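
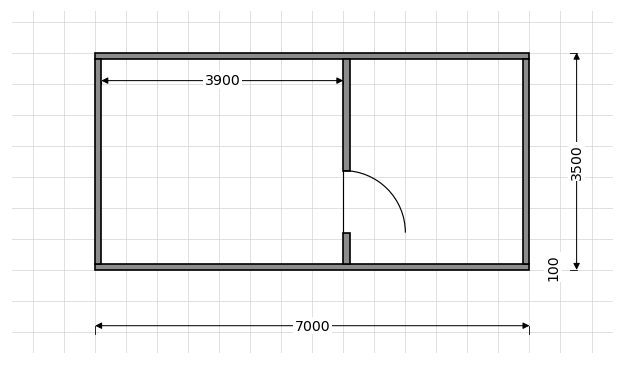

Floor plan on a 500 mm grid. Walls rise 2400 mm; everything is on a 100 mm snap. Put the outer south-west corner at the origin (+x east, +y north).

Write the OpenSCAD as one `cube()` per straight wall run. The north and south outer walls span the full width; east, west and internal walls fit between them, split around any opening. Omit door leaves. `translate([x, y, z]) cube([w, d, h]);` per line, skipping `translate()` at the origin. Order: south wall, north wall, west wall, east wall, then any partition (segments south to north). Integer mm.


cube([7000, 100, 2400]);
translate([0, 3400, 0]) cube([7000, 100, 2400]);
translate([0, 100, 0]) cube([100, 3300, 2400]);
translate([6900, 100, 0]) cube([100, 3300, 2400]);
translate([4000, 100, 0]) cube([100, 500, 2400]);
translate([4000, 1600, 0]) cube([100, 1800, 2400]);


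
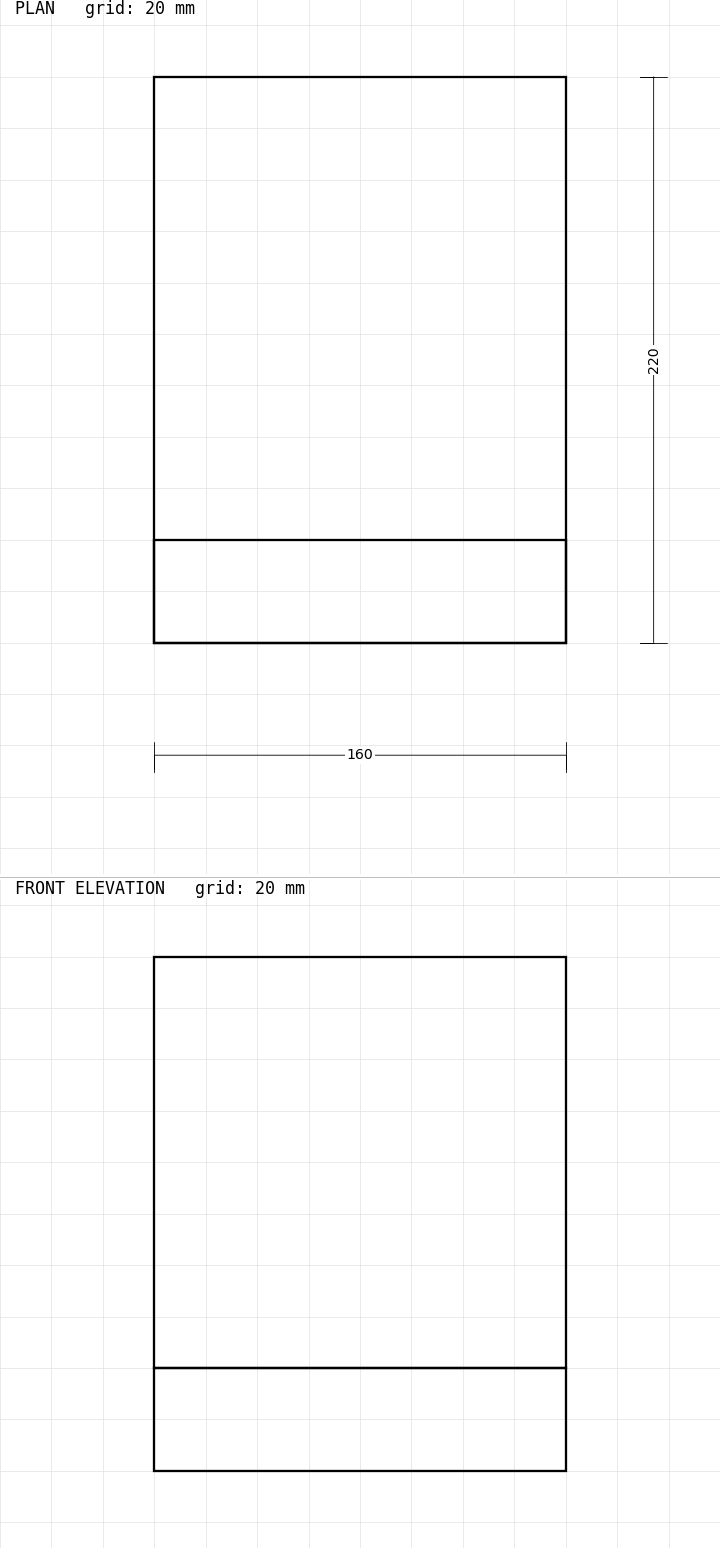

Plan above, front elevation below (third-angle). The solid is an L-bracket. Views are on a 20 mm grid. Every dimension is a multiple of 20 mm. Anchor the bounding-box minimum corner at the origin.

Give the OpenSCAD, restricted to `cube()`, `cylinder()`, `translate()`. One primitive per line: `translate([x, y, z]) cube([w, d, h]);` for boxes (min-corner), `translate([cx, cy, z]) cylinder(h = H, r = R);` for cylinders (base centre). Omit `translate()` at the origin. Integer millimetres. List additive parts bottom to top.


cube([160, 220, 40]);
translate([0, 0, 40]) cube([160, 40, 160]);


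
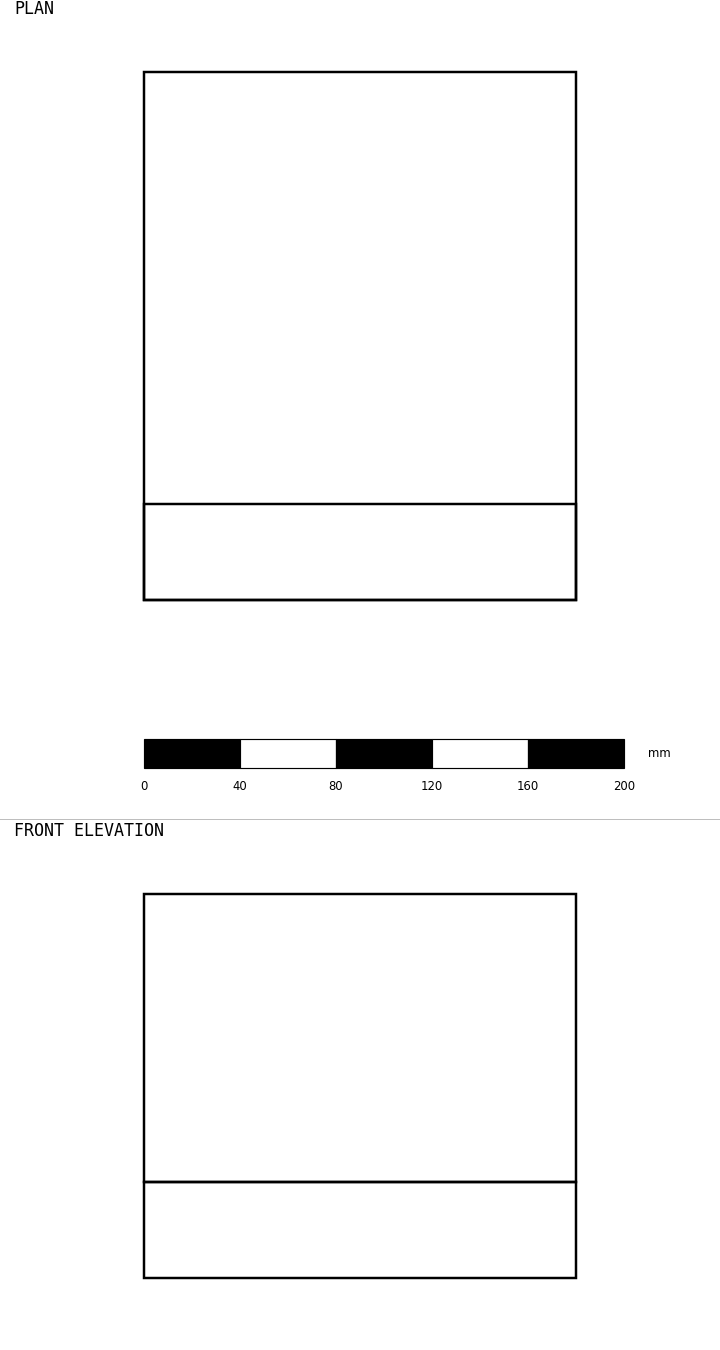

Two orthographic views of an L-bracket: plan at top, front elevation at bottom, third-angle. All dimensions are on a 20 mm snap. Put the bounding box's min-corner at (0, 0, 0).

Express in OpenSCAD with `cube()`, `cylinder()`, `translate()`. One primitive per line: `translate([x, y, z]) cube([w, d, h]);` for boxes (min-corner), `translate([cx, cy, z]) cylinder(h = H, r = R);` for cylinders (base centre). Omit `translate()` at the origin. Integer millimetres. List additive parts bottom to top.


cube([180, 220, 40]);
translate([0, 0, 40]) cube([180, 40, 120]);


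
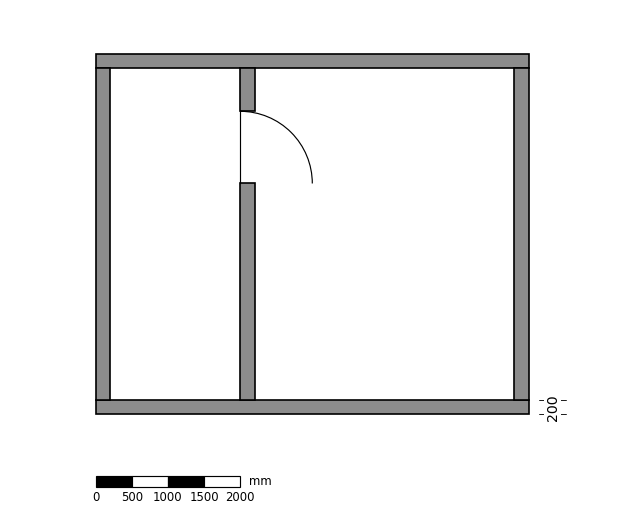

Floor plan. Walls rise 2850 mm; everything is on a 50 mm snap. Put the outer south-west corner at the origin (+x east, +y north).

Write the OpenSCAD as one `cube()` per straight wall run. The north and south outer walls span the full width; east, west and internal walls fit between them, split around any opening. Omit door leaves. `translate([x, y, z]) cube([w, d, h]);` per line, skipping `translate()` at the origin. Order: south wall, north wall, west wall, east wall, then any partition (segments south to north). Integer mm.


cube([6000, 200, 2850]);
translate([0, 4800, 0]) cube([6000, 200, 2850]);
translate([0, 200, 0]) cube([200, 4600, 2850]);
translate([5800, 200, 0]) cube([200, 4600, 2850]);
translate([2000, 200, 0]) cube([200, 3000, 2850]);
translate([2000, 4200, 0]) cube([200, 600, 2850]);


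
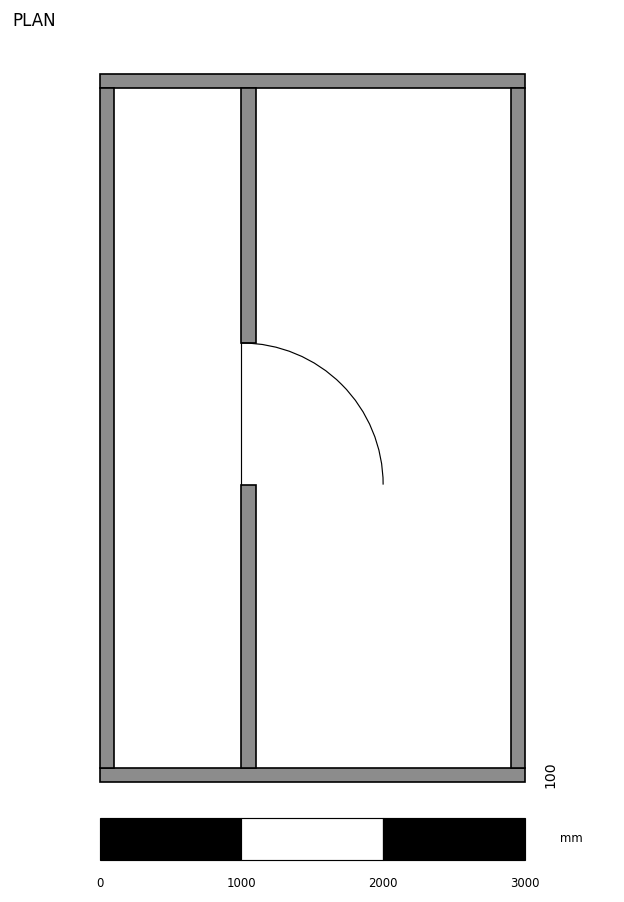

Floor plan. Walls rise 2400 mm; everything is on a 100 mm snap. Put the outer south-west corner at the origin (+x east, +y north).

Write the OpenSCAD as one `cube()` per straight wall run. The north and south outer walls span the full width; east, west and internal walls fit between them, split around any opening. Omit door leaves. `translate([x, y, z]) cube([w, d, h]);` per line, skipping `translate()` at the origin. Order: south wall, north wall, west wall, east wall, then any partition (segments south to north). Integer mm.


cube([3000, 100, 2400]);
translate([0, 4900, 0]) cube([3000, 100, 2400]);
translate([0, 100, 0]) cube([100, 4800, 2400]);
translate([2900, 100, 0]) cube([100, 4800, 2400]);
translate([1000, 100, 0]) cube([100, 2000, 2400]);
translate([1000, 3100, 0]) cube([100, 1800, 2400]);


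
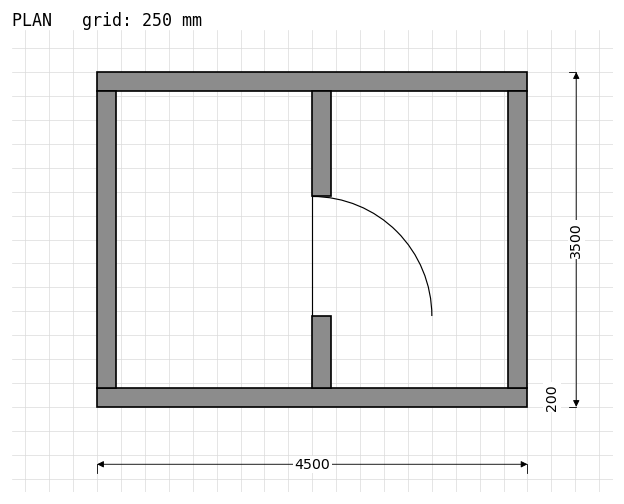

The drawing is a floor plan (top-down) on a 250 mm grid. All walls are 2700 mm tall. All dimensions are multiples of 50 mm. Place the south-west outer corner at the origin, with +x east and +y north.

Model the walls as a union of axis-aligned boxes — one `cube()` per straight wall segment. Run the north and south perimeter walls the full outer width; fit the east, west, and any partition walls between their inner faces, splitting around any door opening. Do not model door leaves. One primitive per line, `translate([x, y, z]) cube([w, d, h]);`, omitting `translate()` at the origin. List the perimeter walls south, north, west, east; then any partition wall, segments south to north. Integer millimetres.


cube([4500, 200, 2700]);
translate([0, 3300, 0]) cube([4500, 200, 2700]);
translate([0, 200, 0]) cube([200, 3100, 2700]);
translate([4300, 200, 0]) cube([200, 3100, 2700]);
translate([2250, 200, 0]) cube([200, 750, 2700]);
translate([2250, 2200, 0]) cube([200, 1100, 2700]);


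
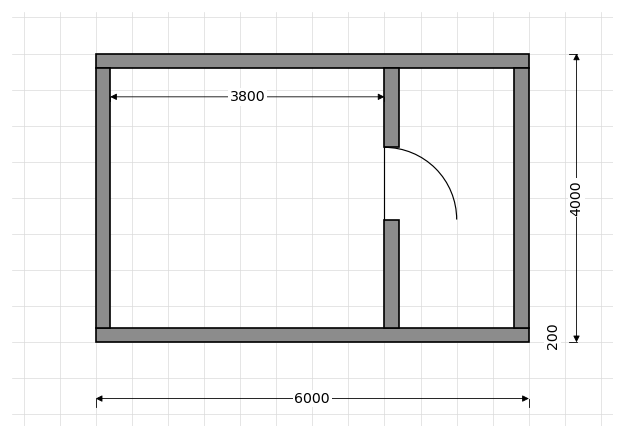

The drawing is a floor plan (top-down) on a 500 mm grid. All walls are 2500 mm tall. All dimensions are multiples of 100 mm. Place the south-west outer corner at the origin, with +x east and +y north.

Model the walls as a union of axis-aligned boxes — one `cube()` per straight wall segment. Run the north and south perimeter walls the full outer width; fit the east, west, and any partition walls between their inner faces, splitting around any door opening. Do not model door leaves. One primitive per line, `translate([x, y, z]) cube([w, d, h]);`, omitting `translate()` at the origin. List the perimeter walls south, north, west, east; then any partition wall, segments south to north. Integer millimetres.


cube([6000, 200, 2500]);
translate([0, 3800, 0]) cube([6000, 200, 2500]);
translate([0, 200, 0]) cube([200, 3600, 2500]);
translate([5800, 200, 0]) cube([200, 3600, 2500]);
translate([4000, 200, 0]) cube([200, 1500, 2500]);
translate([4000, 2700, 0]) cube([200, 1100, 2500]);


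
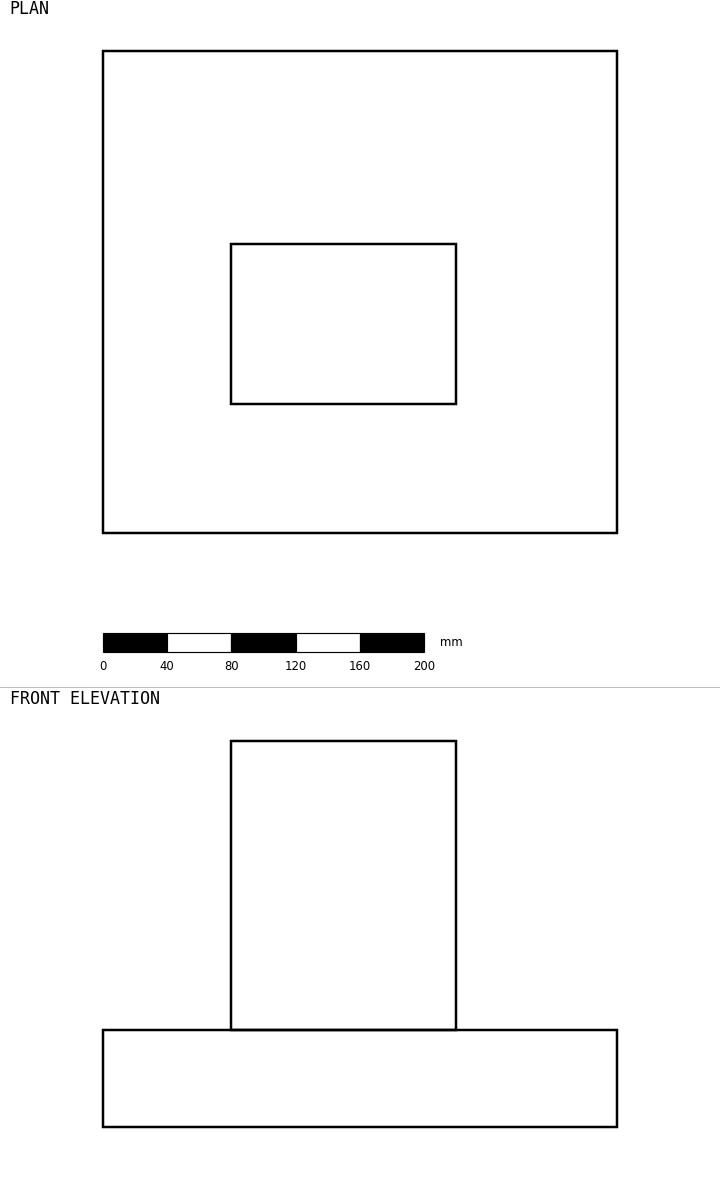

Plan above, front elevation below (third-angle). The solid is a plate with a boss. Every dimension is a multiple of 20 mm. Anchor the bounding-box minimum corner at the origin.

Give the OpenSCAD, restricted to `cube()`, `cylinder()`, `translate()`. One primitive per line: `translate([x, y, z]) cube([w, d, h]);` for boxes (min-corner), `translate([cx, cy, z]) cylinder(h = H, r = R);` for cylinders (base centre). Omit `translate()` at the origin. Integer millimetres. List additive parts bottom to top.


cube([320, 300, 60]);
translate([80, 80, 60]) cube([140, 100, 180]);


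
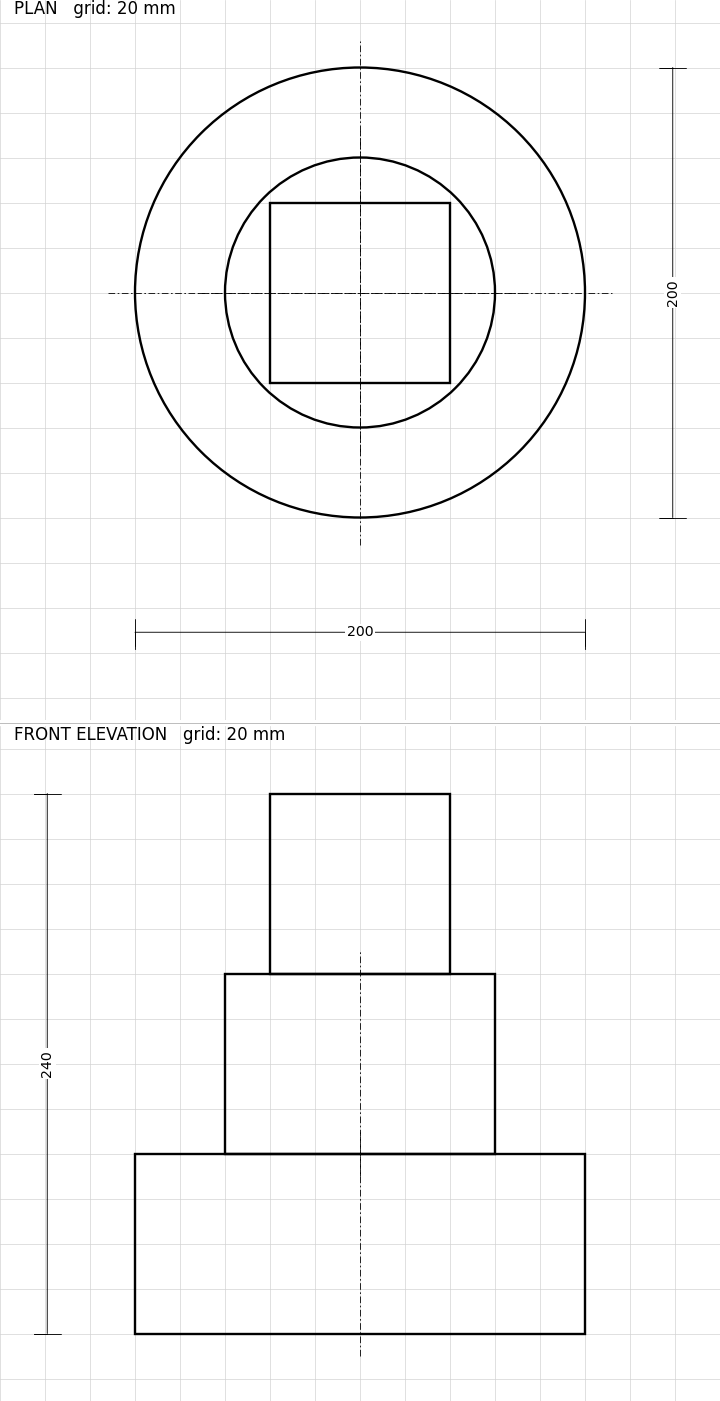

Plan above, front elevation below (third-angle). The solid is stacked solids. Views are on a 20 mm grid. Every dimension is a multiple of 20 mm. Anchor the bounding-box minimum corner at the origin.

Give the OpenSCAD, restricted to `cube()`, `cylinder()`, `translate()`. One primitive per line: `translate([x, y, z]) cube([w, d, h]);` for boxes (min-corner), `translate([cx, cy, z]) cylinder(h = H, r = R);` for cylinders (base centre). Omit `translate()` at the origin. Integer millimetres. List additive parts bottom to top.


translate([100, 100, 0]) cylinder(h = 80, r = 100);
translate([100, 100, 80]) cylinder(h = 80, r = 60);
translate([60, 60, 160]) cube([80, 80, 80]);


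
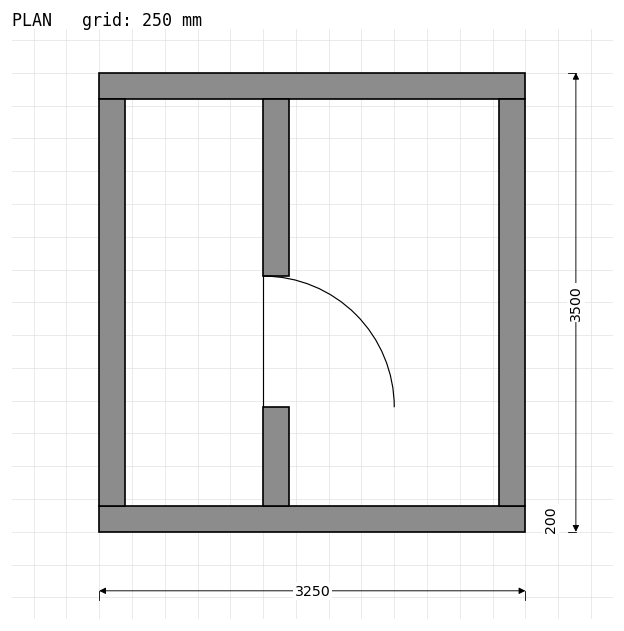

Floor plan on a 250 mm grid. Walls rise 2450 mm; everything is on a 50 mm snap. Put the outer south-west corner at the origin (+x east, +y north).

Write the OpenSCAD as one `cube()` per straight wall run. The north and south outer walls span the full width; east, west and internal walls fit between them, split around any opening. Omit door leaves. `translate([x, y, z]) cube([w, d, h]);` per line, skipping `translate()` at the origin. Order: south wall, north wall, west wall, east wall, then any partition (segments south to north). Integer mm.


cube([3250, 200, 2450]);
translate([0, 3300, 0]) cube([3250, 200, 2450]);
translate([0, 200, 0]) cube([200, 3100, 2450]);
translate([3050, 200, 0]) cube([200, 3100, 2450]);
translate([1250, 200, 0]) cube([200, 750, 2450]);
translate([1250, 1950, 0]) cube([200, 1350, 2450]);


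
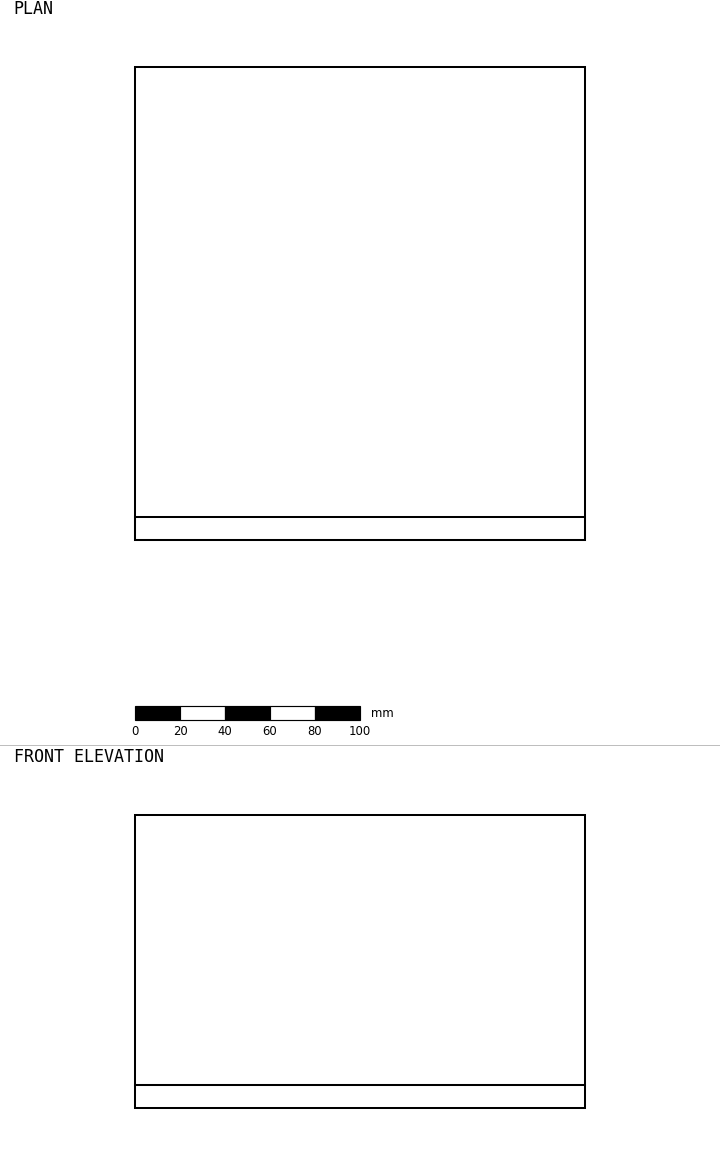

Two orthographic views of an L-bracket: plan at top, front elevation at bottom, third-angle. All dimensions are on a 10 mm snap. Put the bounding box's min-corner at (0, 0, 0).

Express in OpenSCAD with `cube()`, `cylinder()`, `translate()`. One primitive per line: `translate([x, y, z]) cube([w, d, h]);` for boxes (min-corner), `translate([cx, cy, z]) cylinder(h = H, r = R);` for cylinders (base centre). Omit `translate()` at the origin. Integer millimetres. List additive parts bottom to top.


cube([200, 210, 10]);
translate([0, 0, 10]) cube([200, 10, 120]);


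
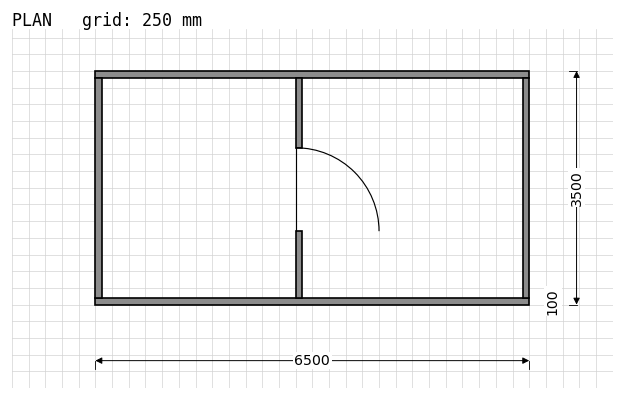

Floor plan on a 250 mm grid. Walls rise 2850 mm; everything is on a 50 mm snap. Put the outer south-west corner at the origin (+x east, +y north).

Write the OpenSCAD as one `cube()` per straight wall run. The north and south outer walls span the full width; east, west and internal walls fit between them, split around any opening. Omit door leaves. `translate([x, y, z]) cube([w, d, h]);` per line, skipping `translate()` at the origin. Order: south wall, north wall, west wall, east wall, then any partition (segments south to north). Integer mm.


cube([6500, 100, 2850]);
translate([0, 3400, 0]) cube([6500, 100, 2850]);
translate([0, 100, 0]) cube([100, 3300, 2850]);
translate([6400, 100, 0]) cube([100, 3300, 2850]);
translate([3000, 100, 0]) cube([100, 1000, 2850]);
translate([3000, 2350, 0]) cube([100, 1050, 2850]);


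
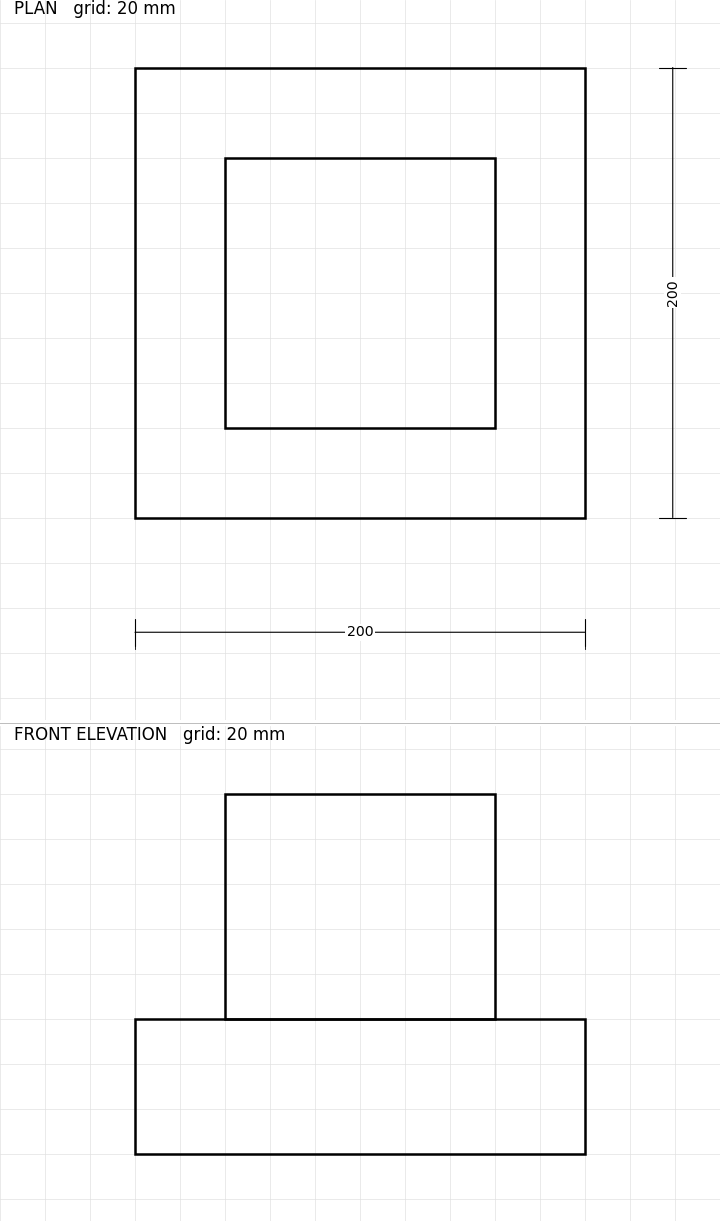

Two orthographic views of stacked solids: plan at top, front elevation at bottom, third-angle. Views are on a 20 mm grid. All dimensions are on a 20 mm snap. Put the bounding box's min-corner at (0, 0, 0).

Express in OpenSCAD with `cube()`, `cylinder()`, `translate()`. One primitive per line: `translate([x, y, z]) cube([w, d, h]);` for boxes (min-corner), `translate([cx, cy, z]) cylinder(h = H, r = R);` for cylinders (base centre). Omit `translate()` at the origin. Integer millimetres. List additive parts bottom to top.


cube([200, 200, 60]);
translate([40, 40, 60]) cube([120, 120, 100]);


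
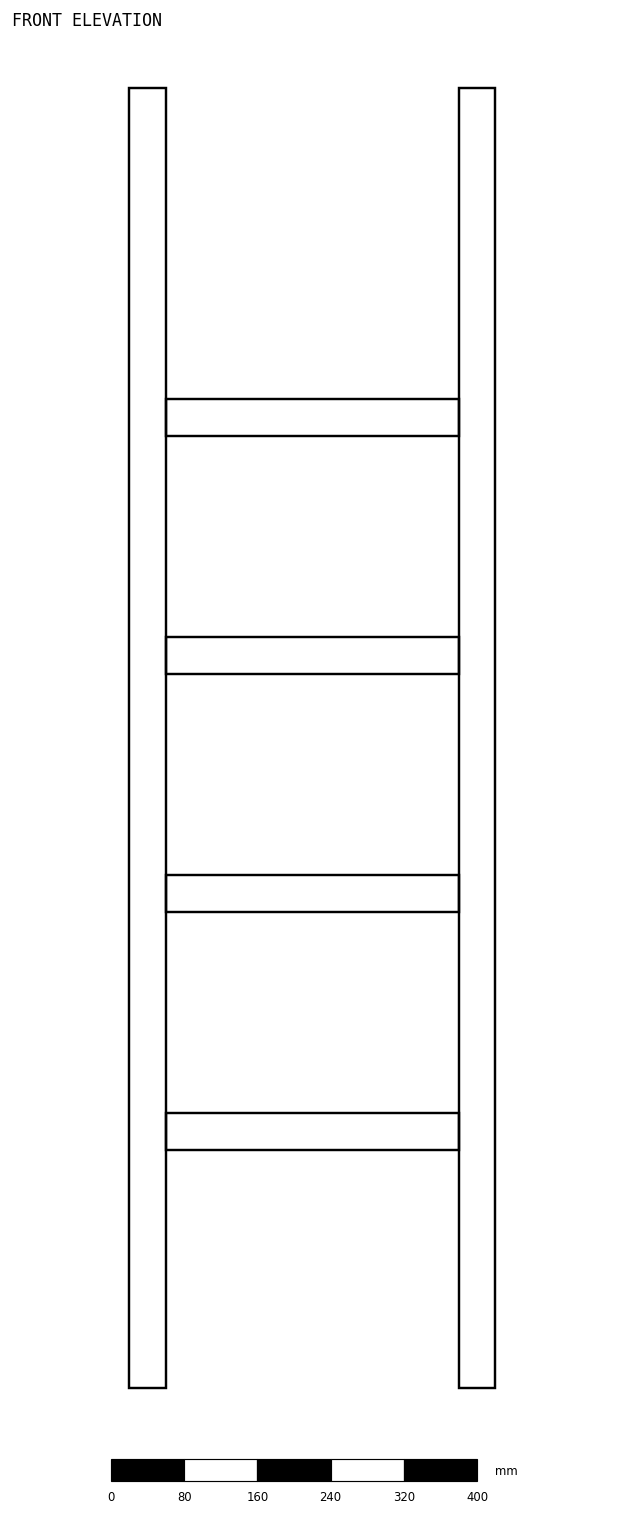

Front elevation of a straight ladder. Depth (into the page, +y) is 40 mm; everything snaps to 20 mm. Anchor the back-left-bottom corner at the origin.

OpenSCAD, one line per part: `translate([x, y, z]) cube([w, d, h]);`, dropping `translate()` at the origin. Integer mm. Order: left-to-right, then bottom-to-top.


cube([40, 40, 1420]);
translate([40, 0, 260]) cube([320, 40, 40]);
translate([40, 0, 520]) cube([320, 40, 40]);
translate([40, 0, 780]) cube([320, 40, 40]);
translate([40, 0, 1040]) cube([320, 40, 40]);
translate([360, 0, 0]) cube([40, 40, 1420]);


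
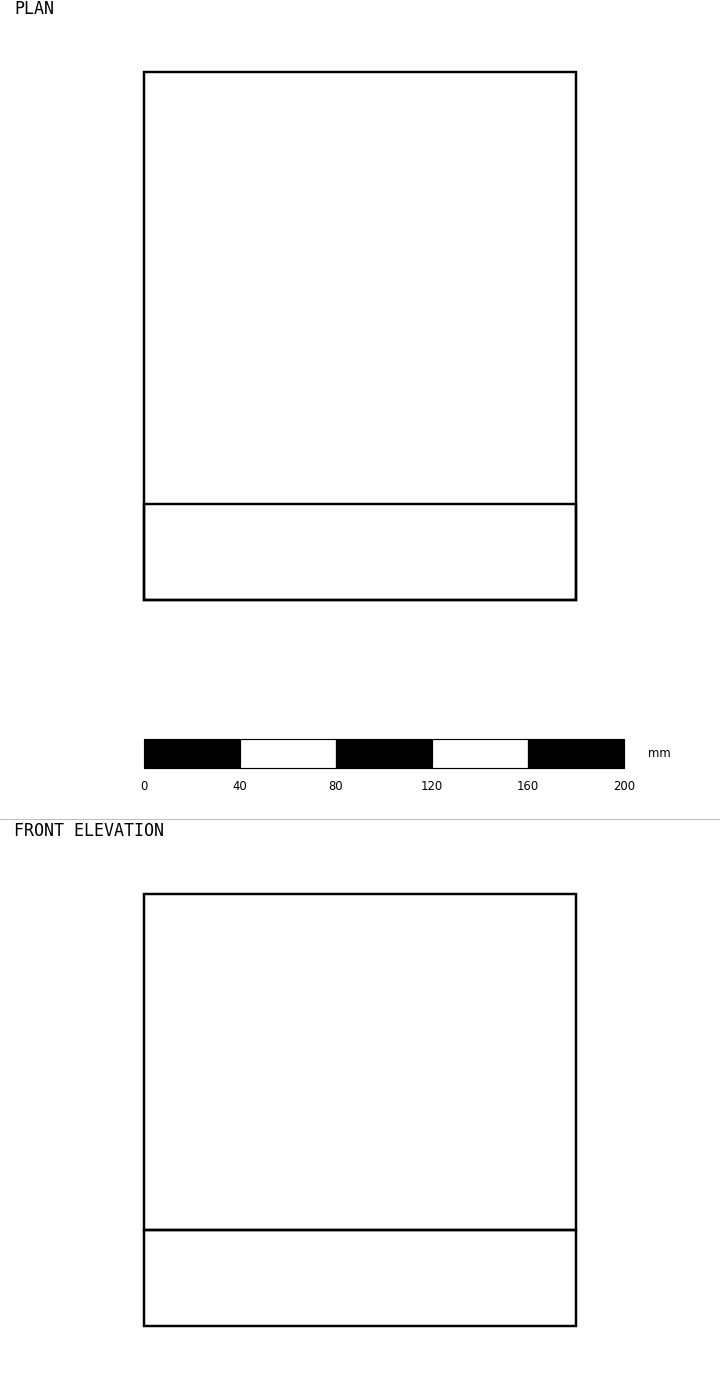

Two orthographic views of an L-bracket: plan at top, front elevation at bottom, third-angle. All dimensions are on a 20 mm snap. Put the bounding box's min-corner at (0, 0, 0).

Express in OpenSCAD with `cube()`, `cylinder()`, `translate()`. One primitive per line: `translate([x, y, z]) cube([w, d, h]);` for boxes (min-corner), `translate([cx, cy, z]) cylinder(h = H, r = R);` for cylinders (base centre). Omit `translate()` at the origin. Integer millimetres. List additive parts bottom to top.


cube([180, 220, 40]);
translate([0, 0, 40]) cube([180, 40, 140]);


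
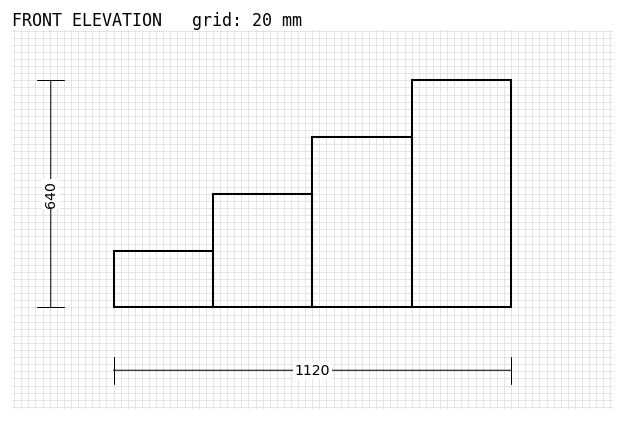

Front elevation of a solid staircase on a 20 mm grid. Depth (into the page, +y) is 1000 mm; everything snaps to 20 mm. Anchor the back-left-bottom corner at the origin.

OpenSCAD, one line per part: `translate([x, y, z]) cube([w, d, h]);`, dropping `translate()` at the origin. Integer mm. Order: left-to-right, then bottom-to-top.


cube([280, 1000, 160]);
translate([280, 0, 0]) cube([280, 1000, 320]);
translate([560, 0, 0]) cube([280, 1000, 480]);
translate([840, 0, 0]) cube([280, 1000, 640]);


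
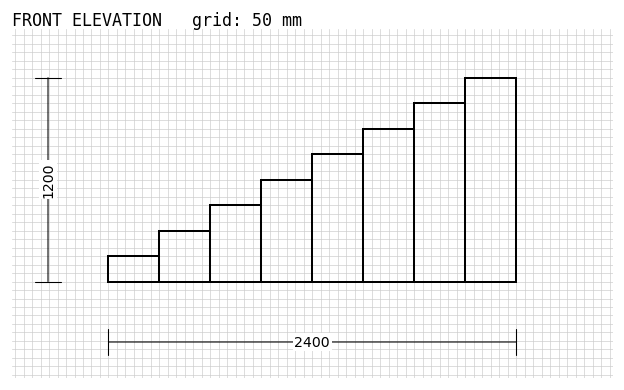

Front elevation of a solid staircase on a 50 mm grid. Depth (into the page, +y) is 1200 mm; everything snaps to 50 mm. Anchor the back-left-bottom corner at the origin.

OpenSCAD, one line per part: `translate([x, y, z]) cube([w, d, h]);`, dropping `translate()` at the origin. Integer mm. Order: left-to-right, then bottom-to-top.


cube([300, 1200, 150]);
translate([300, 0, 0]) cube([300, 1200, 300]);
translate([600, 0, 0]) cube([300, 1200, 450]);
translate([900, 0, 0]) cube([300, 1200, 600]);
translate([1200, 0, 0]) cube([300, 1200, 750]);
translate([1500, 0, 0]) cube([300, 1200, 900]);
translate([1800, 0, 0]) cube([300, 1200, 1050]);
translate([2100, 0, 0]) cube([300, 1200, 1200]);


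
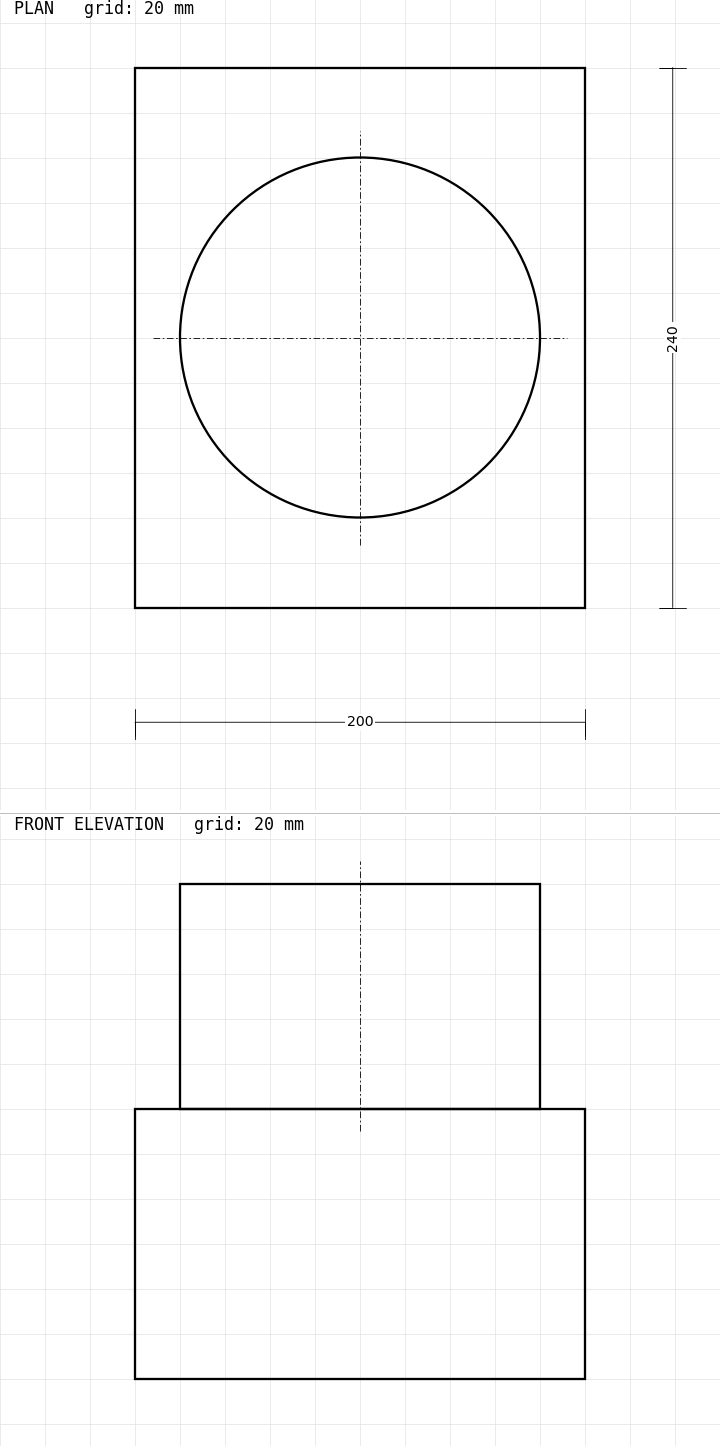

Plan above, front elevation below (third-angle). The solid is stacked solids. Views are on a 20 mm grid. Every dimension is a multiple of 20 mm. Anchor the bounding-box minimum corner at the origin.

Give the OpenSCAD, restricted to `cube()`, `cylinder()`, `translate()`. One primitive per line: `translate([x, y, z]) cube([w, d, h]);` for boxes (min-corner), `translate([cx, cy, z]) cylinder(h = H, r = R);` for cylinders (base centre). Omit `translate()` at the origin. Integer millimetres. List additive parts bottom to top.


cube([200, 240, 120]);
translate([100, 120, 120]) cylinder(h = 100, r = 80);


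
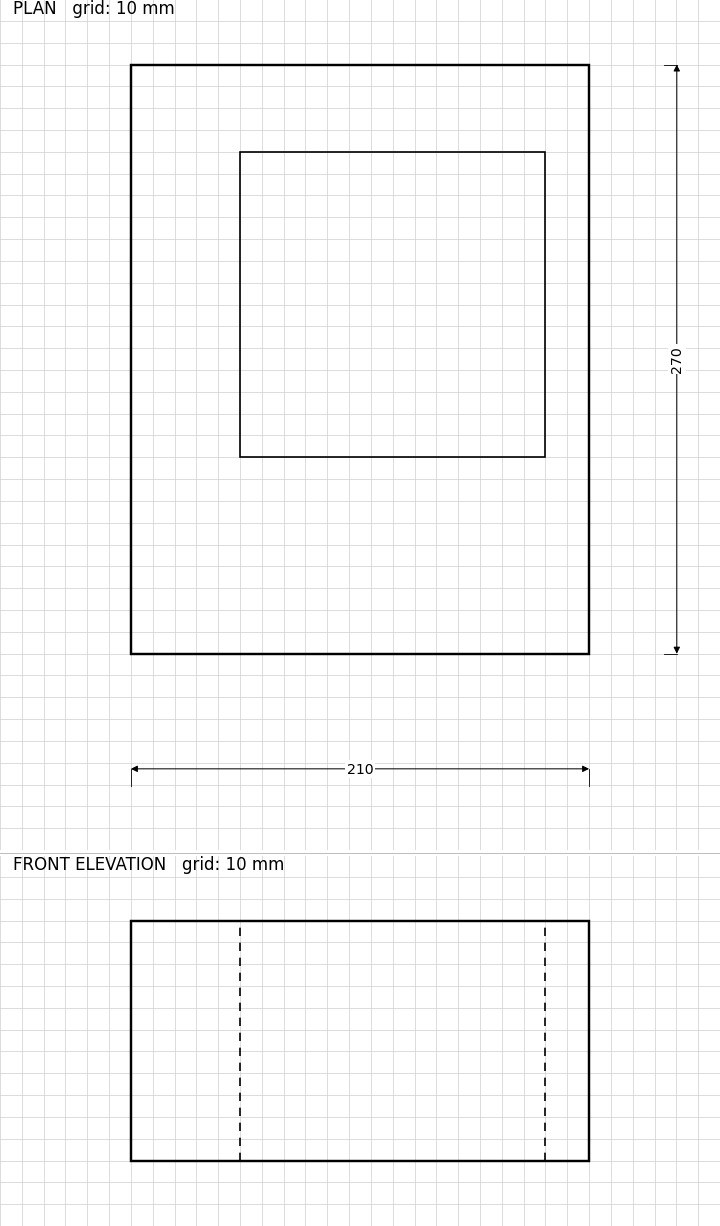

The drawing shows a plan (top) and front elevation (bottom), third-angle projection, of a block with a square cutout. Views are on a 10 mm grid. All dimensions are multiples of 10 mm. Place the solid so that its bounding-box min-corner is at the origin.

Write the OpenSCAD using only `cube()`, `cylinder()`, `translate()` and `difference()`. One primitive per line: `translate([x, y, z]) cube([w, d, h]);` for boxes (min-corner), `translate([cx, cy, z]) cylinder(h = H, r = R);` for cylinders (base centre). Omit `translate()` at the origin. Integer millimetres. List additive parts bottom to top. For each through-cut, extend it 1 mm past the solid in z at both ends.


difference() {
  cube([210, 270, 110]);
  translate([50, 90, -1]) cube([140, 140, 112]);
}


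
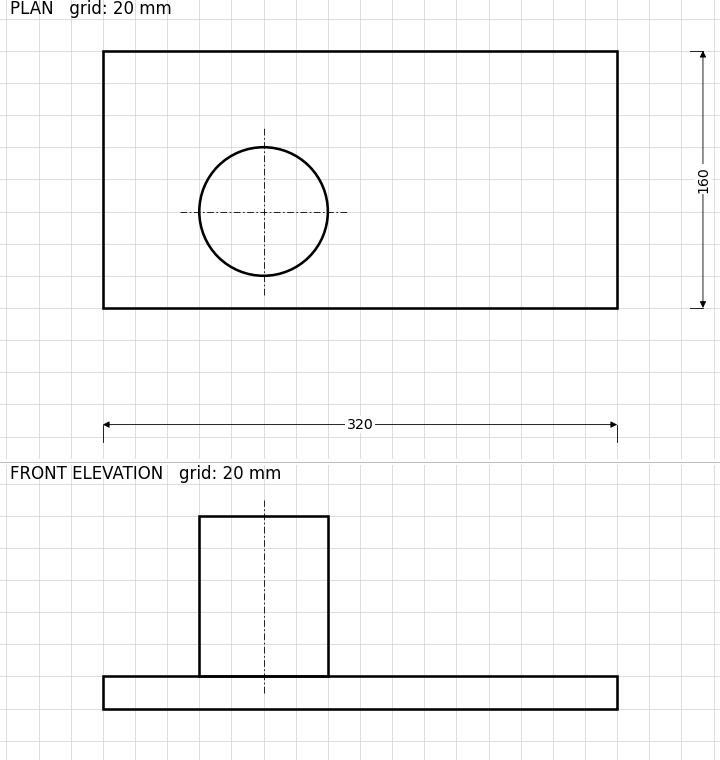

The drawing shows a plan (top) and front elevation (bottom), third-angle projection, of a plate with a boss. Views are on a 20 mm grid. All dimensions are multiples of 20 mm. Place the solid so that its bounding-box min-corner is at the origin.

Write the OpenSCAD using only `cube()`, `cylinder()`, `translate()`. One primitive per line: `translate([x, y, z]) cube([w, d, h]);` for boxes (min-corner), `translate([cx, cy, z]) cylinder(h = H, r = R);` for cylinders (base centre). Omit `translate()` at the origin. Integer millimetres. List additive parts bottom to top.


cube([320, 160, 20]);
translate([100, 60, 20]) cylinder(h = 100, r = 40);


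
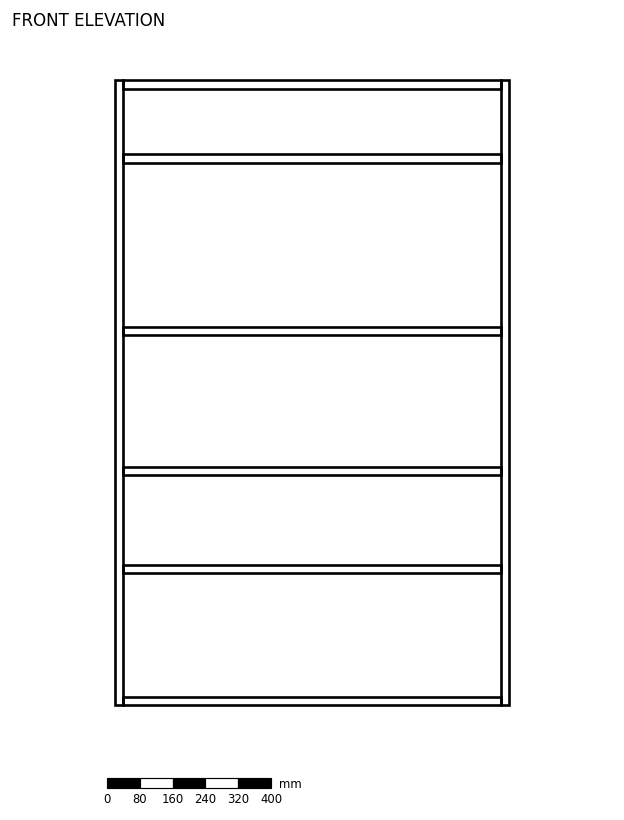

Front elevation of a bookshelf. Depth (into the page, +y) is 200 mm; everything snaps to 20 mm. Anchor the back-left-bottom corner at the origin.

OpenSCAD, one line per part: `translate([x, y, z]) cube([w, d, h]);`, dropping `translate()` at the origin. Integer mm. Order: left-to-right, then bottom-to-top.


cube([20, 200, 1520]);
translate([20, 0, 0]) cube([920, 200, 20]);
translate([20, 0, 320]) cube([920, 200, 20]);
translate([20, 0, 560]) cube([920, 200, 20]);
translate([20, 0, 900]) cube([920, 200, 20]);
translate([20, 0, 1320]) cube([920, 200, 20]);
translate([20, 0, 1500]) cube([920, 200, 20]);
translate([940, 0, 0]) cube([20, 200, 1520]);


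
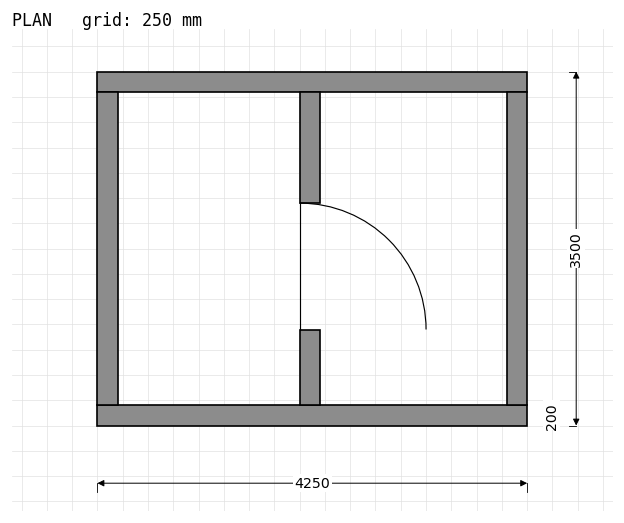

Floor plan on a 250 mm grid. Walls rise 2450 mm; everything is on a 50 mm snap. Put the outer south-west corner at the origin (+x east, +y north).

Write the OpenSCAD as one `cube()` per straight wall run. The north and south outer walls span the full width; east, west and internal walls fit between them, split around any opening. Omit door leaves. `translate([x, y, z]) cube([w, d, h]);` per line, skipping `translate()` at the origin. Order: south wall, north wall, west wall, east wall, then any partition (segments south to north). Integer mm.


cube([4250, 200, 2450]);
translate([0, 3300, 0]) cube([4250, 200, 2450]);
translate([0, 200, 0]) cube([200, 3100, 2450]);
translate([4050, 200, 0]) cube([200, 3100, 2450]);
translate([2000, 200, 0]) cube([200, 750, 2450]);
translate([2000, 2200, 0]) cube([200, 1100, 2450]);


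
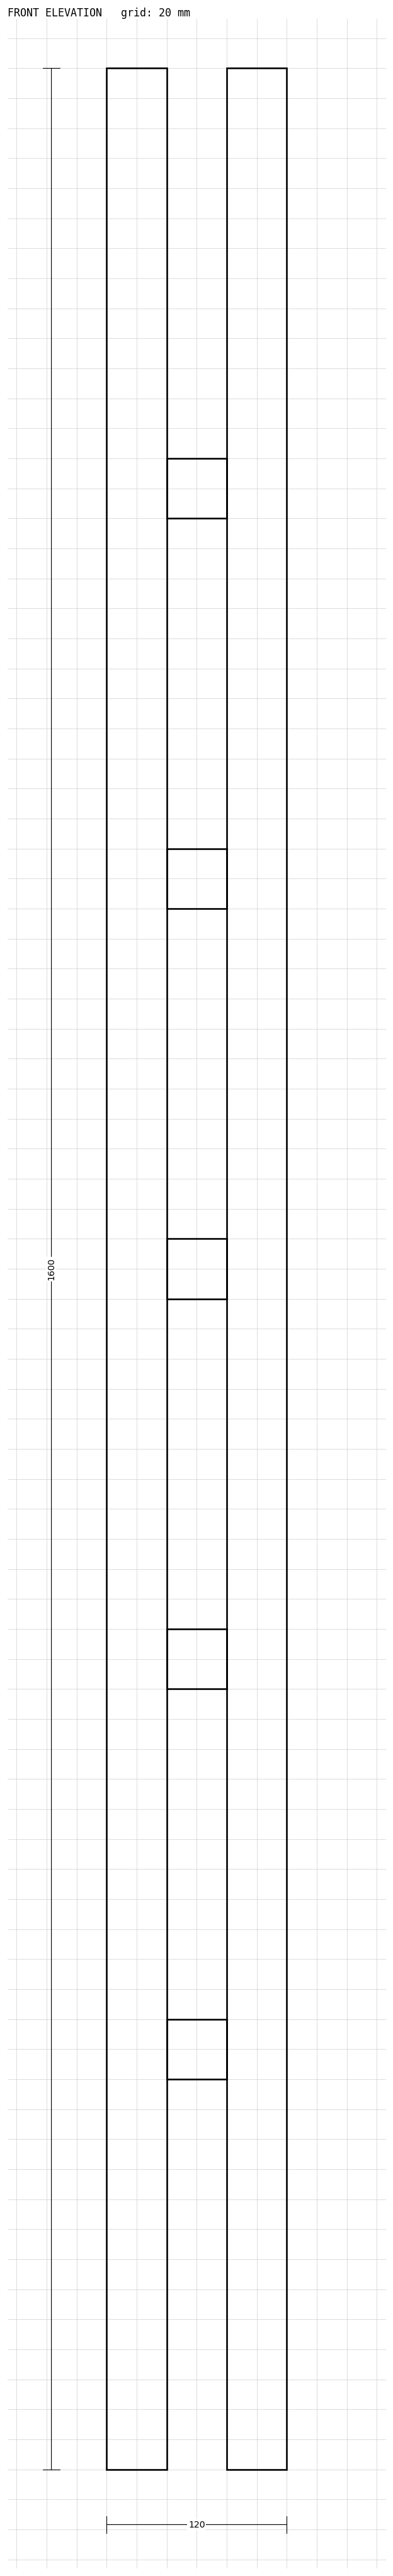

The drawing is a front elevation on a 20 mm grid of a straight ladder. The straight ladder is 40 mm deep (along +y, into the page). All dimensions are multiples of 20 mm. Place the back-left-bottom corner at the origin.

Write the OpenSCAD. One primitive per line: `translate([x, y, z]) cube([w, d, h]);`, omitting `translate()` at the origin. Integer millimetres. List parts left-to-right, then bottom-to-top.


cube([40, 40, 1600]);
translate([40, 0, 260]) cube([40, 40, 40]);
translate([40, 0, 520]) cube([40, 40, 40]);
translate([40, 0, 780]) cube([40, 40, 40]);
translate([40, 0, 1040]) cube([40, 40, 40]);
translate([40, 0, 1300]) cube([40, 40, 40]);
translate([80, 0, 0]) cube([40, 40, 1600]);


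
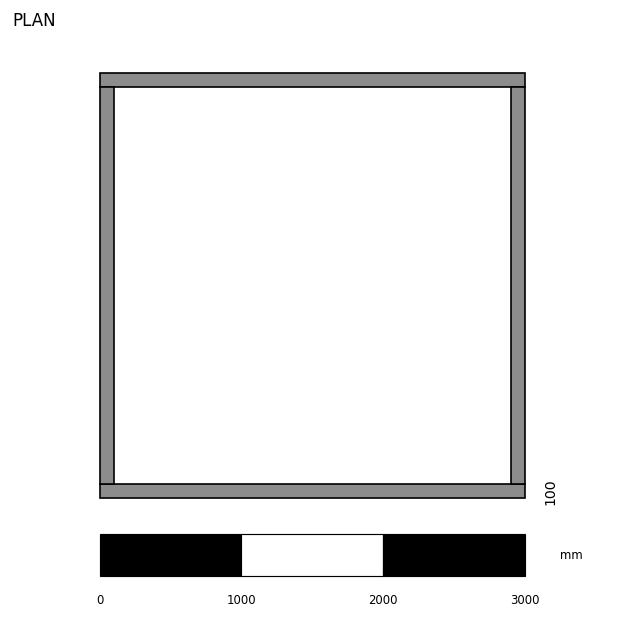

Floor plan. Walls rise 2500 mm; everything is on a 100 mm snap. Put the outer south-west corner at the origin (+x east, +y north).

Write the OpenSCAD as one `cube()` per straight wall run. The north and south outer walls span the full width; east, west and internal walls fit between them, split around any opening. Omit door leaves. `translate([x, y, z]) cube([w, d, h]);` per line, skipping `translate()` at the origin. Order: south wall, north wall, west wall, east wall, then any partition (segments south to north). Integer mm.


cube([3000, 100, 2500]);
translate([0, 2900, 0]) cube([3000, 100, 2500]);
translate([0, 100, 0]) cube([100, 2800, 2500]);
translate([2900, 100, 0]) cube([100, 2800, 2500]);


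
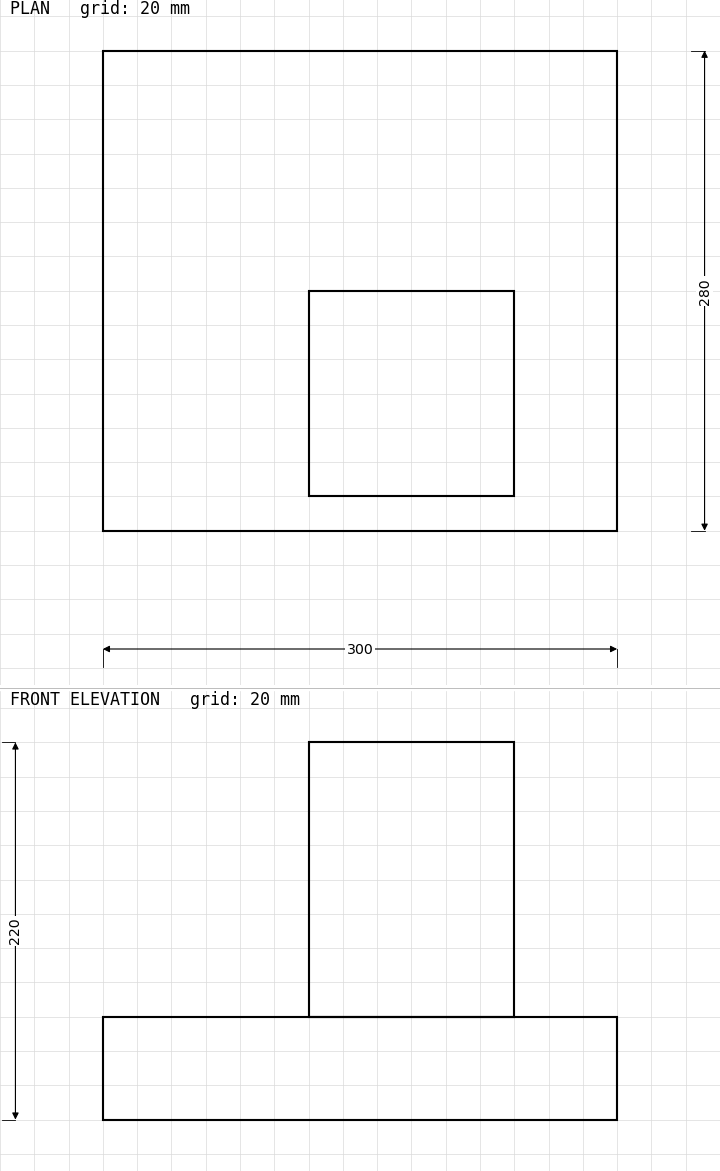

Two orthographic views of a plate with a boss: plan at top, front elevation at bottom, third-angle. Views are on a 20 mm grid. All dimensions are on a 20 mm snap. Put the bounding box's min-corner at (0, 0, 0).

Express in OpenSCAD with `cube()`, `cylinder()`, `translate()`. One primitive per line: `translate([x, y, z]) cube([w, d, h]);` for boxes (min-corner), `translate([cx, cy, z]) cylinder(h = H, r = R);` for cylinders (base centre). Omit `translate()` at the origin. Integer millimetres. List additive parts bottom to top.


cube([300, 280, 60]);
translate([120, 20, 60]) cube([120, 120, 160]);


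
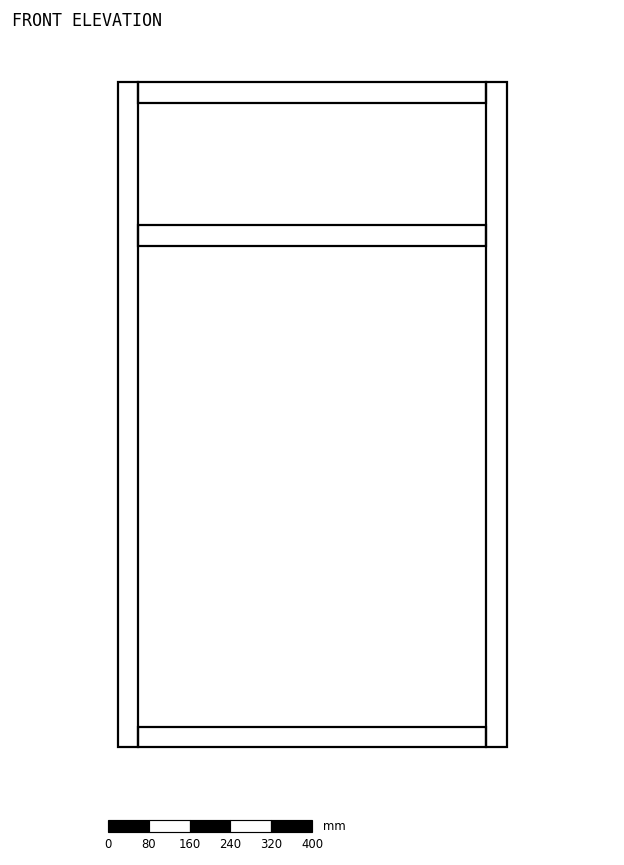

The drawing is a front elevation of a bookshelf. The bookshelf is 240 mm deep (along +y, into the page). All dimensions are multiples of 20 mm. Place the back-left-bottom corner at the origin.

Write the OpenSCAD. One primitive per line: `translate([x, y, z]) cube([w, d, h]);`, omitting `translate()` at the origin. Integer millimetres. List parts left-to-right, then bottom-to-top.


cube([40, 240, 1300]);
translate([40, 0, 0]) cube([680, 240, 40]);
translate([40, 0, 980]) cube([680, 240, 40]);
translate([40, 0, 1260]) cube([680, 240, 40]);
translate([720, 0, 0]) cube([40, 240, 1300]);


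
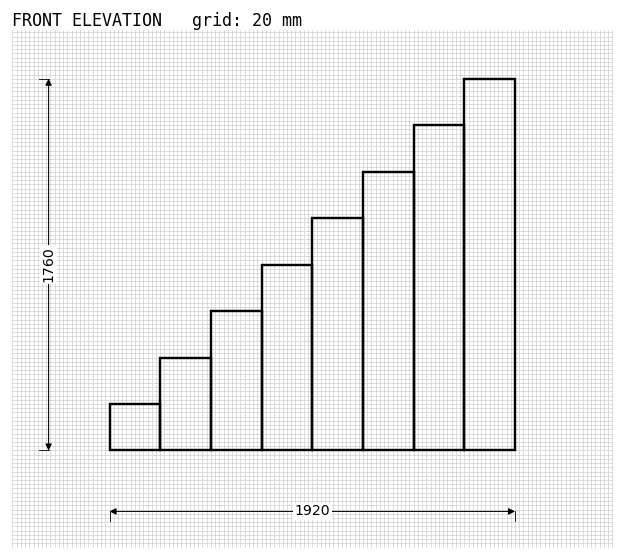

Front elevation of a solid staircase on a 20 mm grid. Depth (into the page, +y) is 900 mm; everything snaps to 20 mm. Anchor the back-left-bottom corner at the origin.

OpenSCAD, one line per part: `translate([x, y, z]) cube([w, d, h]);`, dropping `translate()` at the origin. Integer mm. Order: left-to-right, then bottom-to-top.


cube([240, 900, 220]);
translate([240, 0, 0]) cube([240, 900, 440]);
translate([480, 0, 0]) cube([240, 900, 660]);
translate([720, 0, 0]) cube([240, 900, 880]);
translate([960, 0, 0]) cube([240, 900, 1100]);
translate([1200, 0, 0]) cube([240, 900, 1320]);
translate([1440, 0, 0]) cube([240, 900, 1540]);
translate([1680, 0, 0]) cube([240, 900, 1760]);


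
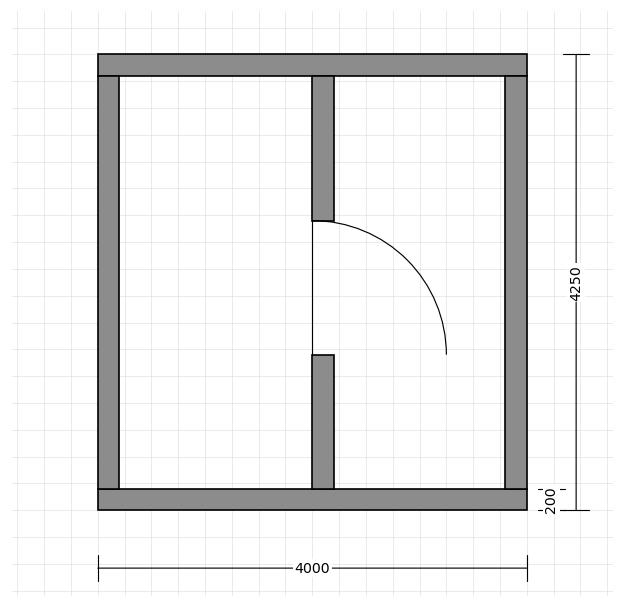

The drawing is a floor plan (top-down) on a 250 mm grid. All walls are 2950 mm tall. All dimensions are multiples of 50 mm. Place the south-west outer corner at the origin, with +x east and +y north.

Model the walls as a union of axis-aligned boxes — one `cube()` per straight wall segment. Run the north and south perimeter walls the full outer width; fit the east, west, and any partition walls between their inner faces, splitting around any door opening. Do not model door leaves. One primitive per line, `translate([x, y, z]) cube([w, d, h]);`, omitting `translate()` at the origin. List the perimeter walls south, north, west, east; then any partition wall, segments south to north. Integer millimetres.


cube([4000, 200, 2950]);
translate([0, 4050, 0]) cube([4000, 200, 2950]);
translate([0, 200, 0]) cube([200, 3850, 2950]);
translate([3800, 200, 0]) cube([200, 3850, 2950]);
translate([2000, 200, 0]) cube([200, 1250, 2950]);
translate([2000, 2700, 0]) cube([200, 1350, 2950]);


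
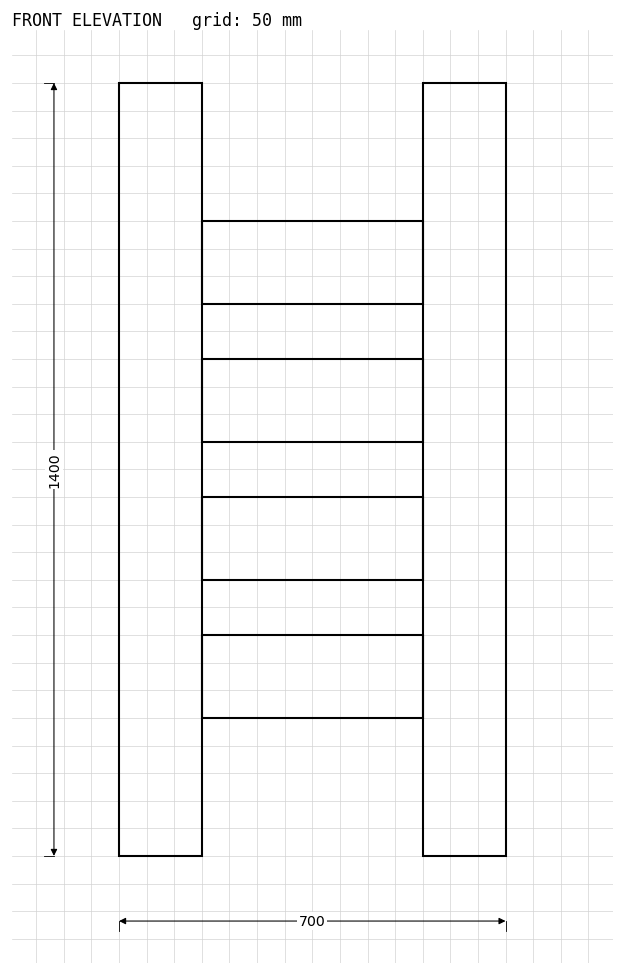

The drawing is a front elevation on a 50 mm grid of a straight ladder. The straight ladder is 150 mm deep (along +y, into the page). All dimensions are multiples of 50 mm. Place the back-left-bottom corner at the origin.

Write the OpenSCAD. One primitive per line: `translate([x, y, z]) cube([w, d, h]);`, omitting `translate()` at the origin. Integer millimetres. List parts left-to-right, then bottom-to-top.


cube([150, 150, 1400]);
translate([150, 0, 250]) cube([400, 150, 150]);
translate([150, 0, 500]) cube([400, 150, 150]);
translate([150, 0, 750]) cube([400, 150, 150]);
translate([150, 0, 1000]) cube([400, 150, 150]);
translate([550, 0, 0]) cube([150, 150, 1400]);


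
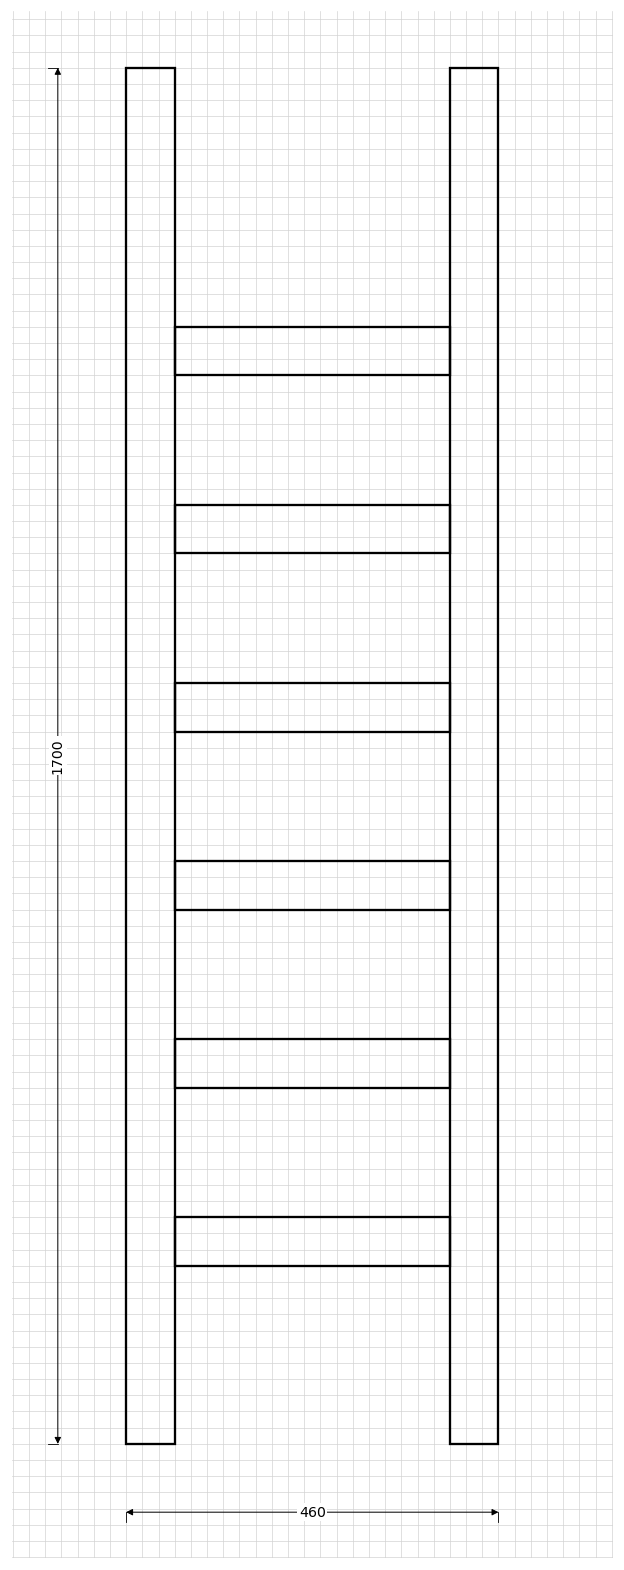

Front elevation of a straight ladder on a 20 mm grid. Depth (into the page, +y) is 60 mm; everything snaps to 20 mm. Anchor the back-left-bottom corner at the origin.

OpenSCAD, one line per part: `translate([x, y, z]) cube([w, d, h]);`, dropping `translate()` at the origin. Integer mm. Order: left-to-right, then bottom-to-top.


cube([60, 60, 1700]);
translate([60, 0, 220]) cube([340, 60, 60]);
translate([60, 0, 440]) cube([340, 60, 60]);
translate([60, 0, 660]) cube([340, 60, 60]);
translate([60, 0, 880]) cube([340, 60, 60]);
translate([60, 0, 1100]) cube([340, 60, 60]);
translate([60, 0, 1320]) cube([340, 60, 60]);
translate([400, 0, 0]) cube([60, 60, 1700]);


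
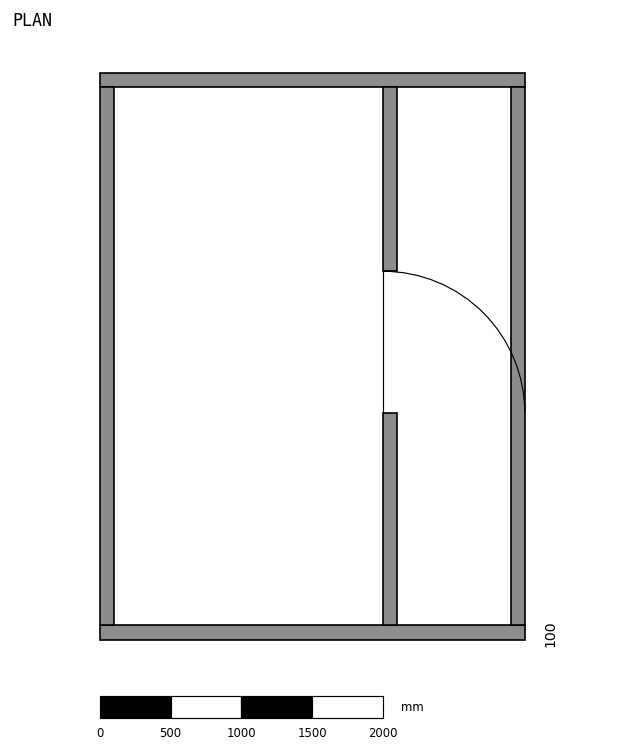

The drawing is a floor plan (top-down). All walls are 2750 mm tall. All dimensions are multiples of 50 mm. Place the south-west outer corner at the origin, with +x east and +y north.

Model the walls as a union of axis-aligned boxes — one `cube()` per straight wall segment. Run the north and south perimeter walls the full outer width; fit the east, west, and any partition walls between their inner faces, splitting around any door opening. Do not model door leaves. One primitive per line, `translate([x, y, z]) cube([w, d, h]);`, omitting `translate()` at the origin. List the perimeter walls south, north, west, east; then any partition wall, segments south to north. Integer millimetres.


cube([3000, 100, 2750]);
translate([0, 3900, 0]) cube([3000, 100, 2750]);
translate([0, 100, 0]) cube([100, 3800, 2750]);
translate([2900, 100, 0]) cube([100, 3800, 2750]);
translate([2000, 100, 0]) cube([100, 1500, 2750]);
translate([2000, 2600, 0]) cube([100, 1300, 2750]);


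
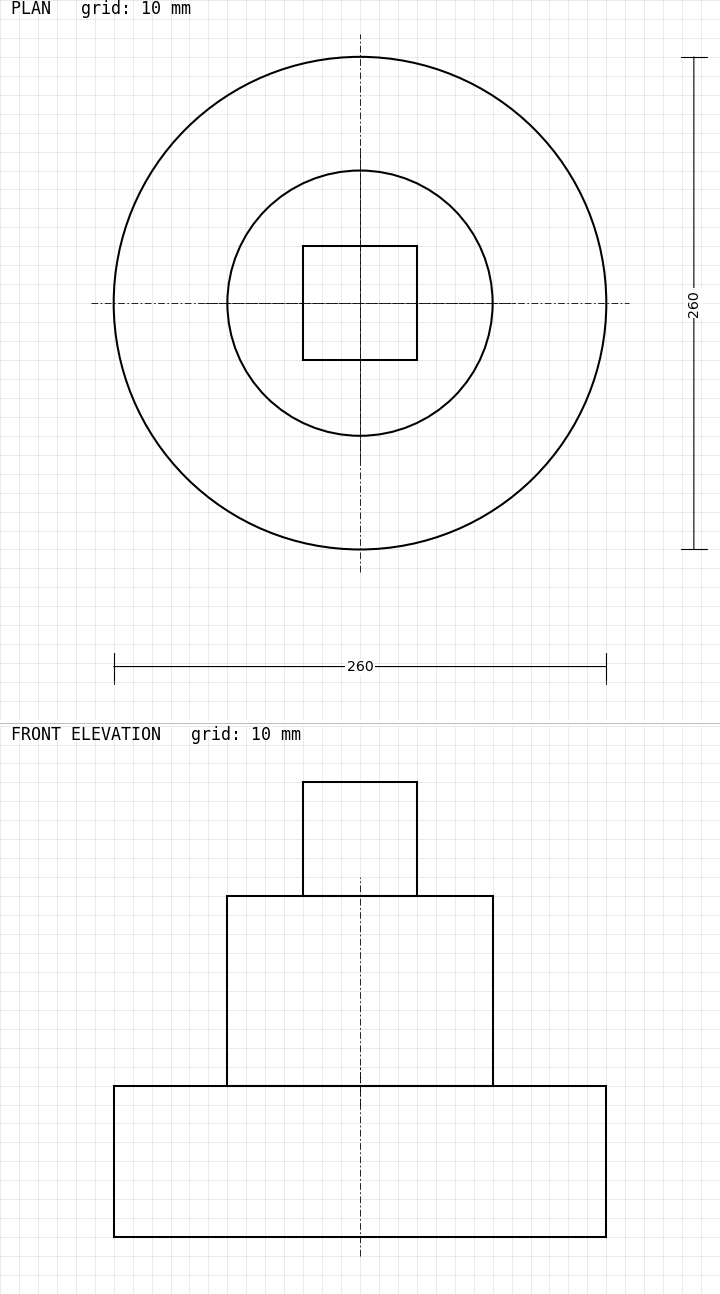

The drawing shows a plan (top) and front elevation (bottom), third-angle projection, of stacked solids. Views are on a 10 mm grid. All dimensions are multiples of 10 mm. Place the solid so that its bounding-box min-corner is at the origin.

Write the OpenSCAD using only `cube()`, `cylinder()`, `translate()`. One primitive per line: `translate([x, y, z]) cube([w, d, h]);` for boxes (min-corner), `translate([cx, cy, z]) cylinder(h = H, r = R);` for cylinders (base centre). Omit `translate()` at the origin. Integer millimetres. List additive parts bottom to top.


translate([130, 130, 0]) cylinder(h = 80, r = 130);
translate([130, 130, 80]) cylinder(h = 100, r = 70);
translate([100, 100, 180]) cube([60, 60, 60]);


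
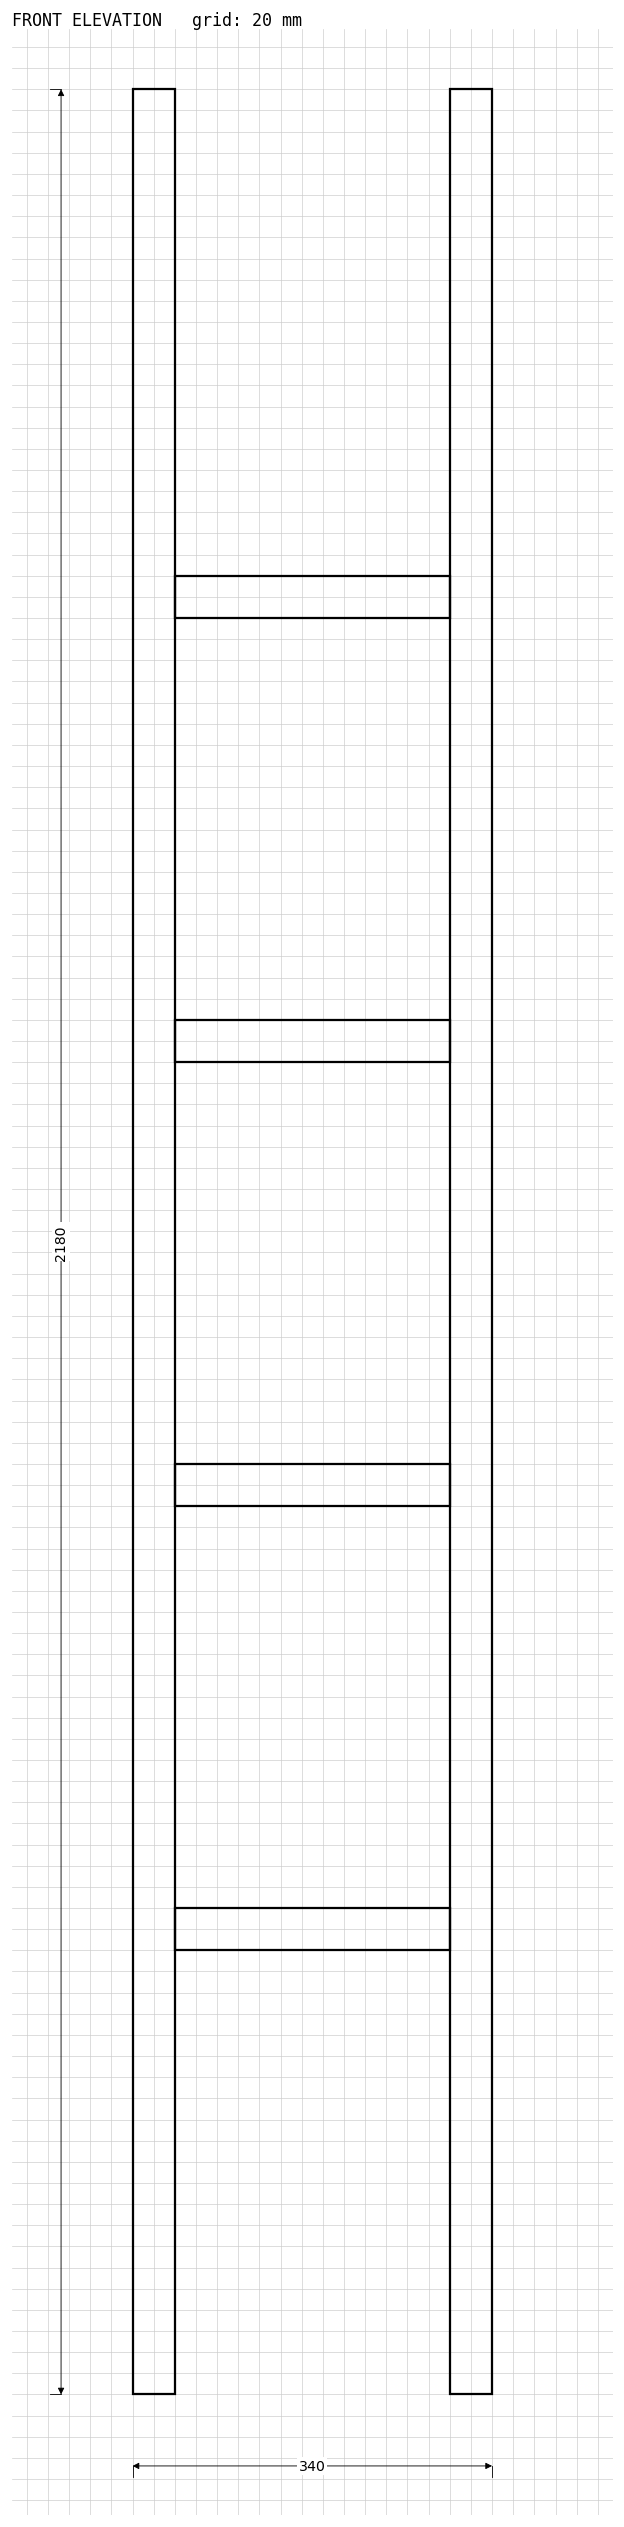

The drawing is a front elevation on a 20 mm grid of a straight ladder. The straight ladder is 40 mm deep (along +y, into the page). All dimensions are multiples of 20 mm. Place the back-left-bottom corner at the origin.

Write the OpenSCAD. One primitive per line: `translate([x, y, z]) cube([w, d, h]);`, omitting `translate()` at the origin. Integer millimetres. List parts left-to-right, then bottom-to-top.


cube([40, 40, 2180]);
translate([40, 0, 420]) cube([260, 40, 40]);
translate([40, 0, 840]) cube([260, 40, 40]);
translate([40, 0, 1260]) cube([260, 40, 40]);
translate([40, 0, 1680]) cube([260, 40, 40]);
translate([300, 0, 0]) cube([40, 40, 2180]);


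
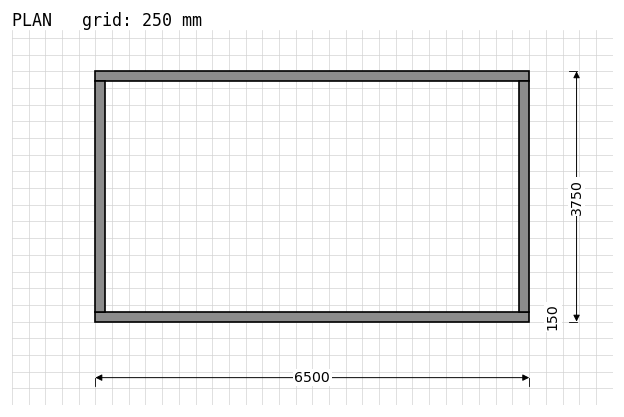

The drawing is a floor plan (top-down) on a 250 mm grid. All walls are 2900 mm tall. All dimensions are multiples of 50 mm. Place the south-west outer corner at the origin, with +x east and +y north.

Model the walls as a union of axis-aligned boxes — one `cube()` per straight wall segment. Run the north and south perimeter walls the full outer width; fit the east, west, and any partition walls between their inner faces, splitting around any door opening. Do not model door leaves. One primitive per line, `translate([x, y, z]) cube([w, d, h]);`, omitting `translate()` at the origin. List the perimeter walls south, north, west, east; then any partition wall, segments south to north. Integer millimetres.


cube([6500, 150, 2900]);
translate([0, 3600, 0]) cube([6500, 150, 2900]);
translate([0, 150, 0]) cube([150, 3450, 2900]);
translate([6350, 150, 0]) cube([150, 3450, 2900]);
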